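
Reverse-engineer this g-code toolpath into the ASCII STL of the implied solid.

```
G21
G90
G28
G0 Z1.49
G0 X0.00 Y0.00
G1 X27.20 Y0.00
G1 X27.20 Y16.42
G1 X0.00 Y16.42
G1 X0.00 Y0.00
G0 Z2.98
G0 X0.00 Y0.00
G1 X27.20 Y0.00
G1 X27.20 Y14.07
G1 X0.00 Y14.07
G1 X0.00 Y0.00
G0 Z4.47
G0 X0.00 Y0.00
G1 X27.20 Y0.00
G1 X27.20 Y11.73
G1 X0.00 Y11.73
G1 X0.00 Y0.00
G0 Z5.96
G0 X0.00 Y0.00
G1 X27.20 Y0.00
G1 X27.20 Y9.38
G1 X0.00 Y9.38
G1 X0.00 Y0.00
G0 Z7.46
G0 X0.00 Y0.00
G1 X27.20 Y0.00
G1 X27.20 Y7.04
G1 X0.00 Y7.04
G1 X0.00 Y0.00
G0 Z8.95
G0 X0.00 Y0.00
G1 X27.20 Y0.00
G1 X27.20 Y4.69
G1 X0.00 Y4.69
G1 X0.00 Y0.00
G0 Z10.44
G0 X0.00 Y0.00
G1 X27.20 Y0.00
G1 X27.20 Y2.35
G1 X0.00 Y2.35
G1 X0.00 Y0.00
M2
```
solid part
  facet normal 0.0000 0.0000 -1.0000
    outer loop
      vertex 27.20 18.76 0.00
      vertex 27.20 0.00 0.00
      vertex 0.00 0.00 0.00
    endloop
  endfacet
  facet normal 0.0000 0.0000 -1.0000
    outer loop
      vertex 0.00 18.76 0.00
      vertex 27.20 18.76 0.00
      vertex 0.00 0.00 0.00
    endloop
  endfacet
  facet normal 0.0000 -1.0000 0.0000
    outer loop
      vertex 0.00 0.00 0.00
      vertex 27.20 0.00 0.00
      vertex 27.20 0.00 11.93
    endloop
  endfacet
  facet normal 0.0000 -1.0000 0.0000
    outer loop
      vertex 0.00 0.00 0.00
      vertex 27.20 0.00 11.93
      vertex 0.00 0.00 11.93
    endloop
  endfacet
  facet normal 0.0000 0.5366 0.8438
    outer loop
      vertex 0.00 0.00 11.93
      vertex 27.20 0.00 11.93
      vertex 27.20 18.76 0.00
    endloop
  endfacet
  facet normal 0.0000 0.5366 0.8438
    outer loop
      vertex 0.00 0.00 11.93
      vertex 27.20 18.76 0.00
      vertex 0.00 18.76 0.00
    endloop
  endfacet
  facet normal -1.0000 0.0000 0.0000
    outer loop
      vertex 0.00 0.00 11.93
      vertex 0.00 18.76 0.00
      vertex 0.00 0.00 0.00
    endloop
  endfacet
  facet normal 1.0000 0.0000 0.0000
    outer loop
      vertex 27.20 0.00 0.00
      vertex 27.20 18.76 0.00
      vertex 27.20 0.00 11.93
    endloop
  endfacet
endsolid part

The G0 Z moves step by Δz≈1.49 mm. The G1 loops shrink linearly with z, so the solid tapers from its base footprint up to z≈11.9. Closing with a flat bottom cap and the tapered top and triangulating gives 8 facets — a wedge (ramp): 27.2 × 18.8 mm base, rising to 11.9 mm along the y=0 edge and sloping linearly to z=0 at y=18.8.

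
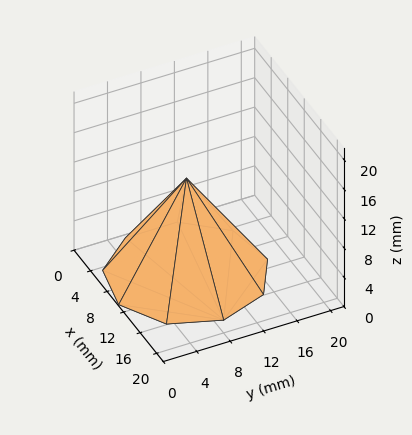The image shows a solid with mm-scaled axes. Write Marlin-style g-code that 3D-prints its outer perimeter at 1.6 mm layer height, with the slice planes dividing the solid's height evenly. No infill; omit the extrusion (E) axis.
Reading the render: the shape is a regular 9-sided pyramid, base circumscribed radius ≈ 9 mm, apex at z ≈ 13 mm (dimensions read to the nearest mm from the axis ticks). For the g-code, the solid's height is divided into equal slices at the stated Δz and each level perimeter traced with G1 moves after a G0 lift.

; perimeter-only toolpath
G21 ; units = mm
G90 ; absolute positioning
G28 ; home
; layer 1
G0 Z1.6
G0 X16.9 Y9.0
G1 X15.0 Y14.1
G1 X10.4 Y16.8
G1 X5.1 Y15.8
G1 X1.6 Y11.7
G1 X1.6 Y6.3
G1 X5.1 Y2.2
G1 X10.4 Y1.2
G1 X15.0 Y3.9
G1 X16.9 Y9.0
; layer 2
G0 Z3.2
G0 X15.8 Y9.0
G1 X14.2 Y13.4
G1 X10.2 Y15.7
G1 X5.6 Y14.9
G1 X2.6 Y11.3
G1 X2.6 Y6.7
G1 X5.6 Y3.1
G1 X10.2 Y2.3
G1 X14.2 Y4.7
G1 X15.8 Y9.0
; layer 3
G0 Z4.9
G0 X14.6 Y9.0
G1 X13.3 Y12.6
G1 X10.0 Y14.6
G1 X6.2 Y13.9
G1 X3.7 Y10.9
G1 X3.7 Y7.1
G1 X6.2 Y4.1
G1 X10.0 Y3.4
G1 X13.3 Y5.4
G1 X14.6 Y9.0
; layer 4
G0 Z6.5
G0 X13.5 Y9.0
G1 X12.4 Y11.9
G1 X9.8 Y13.4
G1 X6.8 Y12.9
G1 X4.8 Y10.6
G1 X4.8 Y7.5
G1 X6.8 Y5.1
G1 X9.8 Y4.5
G1 X12.4 Y6.1
G1 X13.5 Y9.0
; layer 5
G0 Z8.1
G0 X12.4 Y9.0
G1 X11.6 Y11.2
G1 X9.6 Y12.3
G1 X7.3 Y11.9
G1 X5.8 Y10.2
G1 X5.8 Y7.8
G1 X7.3 Y6.1
G1 X9.6 Y5.7
G1 X11.6 Y6.8
G1 X12.4 Y9.0
; layer 6
G0 Z9.8
G0 X11.2 Y9.0
G1 X10.7 Y10.4
G1 X9.4 Y11.2
G1 X7.9 Y10.9
G1 X6.9 Y9.8
G1 X6.9 Y8.2
G1 X7.9 Y7.0
G1 X9.4 Y6.8
G1 X10.7 Y7.5
G1 X11.2 Y9.0
; layer 7
G0 Z11.4
G0 X10.1 Y9.0
G1 X9.9 Y9.7
G1 X9.2 Y10.1
G1 X8.4 Y10.0
G1 X7.9 Y9.4
G1 X7.9 Y8.6
G1 X8.4 Y8.0
G1 X9.2 Y7.9
G1 X9.9 Y8.3
G1 X10.1 Y9.0
M2 ; end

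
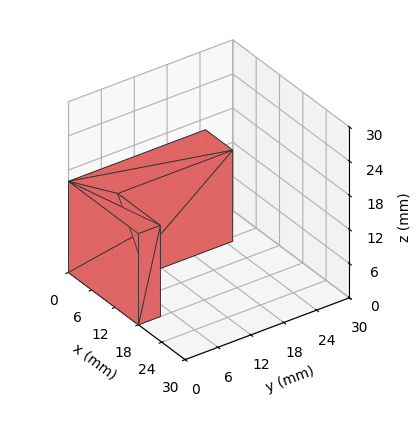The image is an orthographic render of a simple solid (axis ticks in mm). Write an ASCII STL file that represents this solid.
Reading the render: the shape is an L-shaped prism: outer 18 × 25 mm, arm thicknesses ≈ 4 mm (horizontal) and 7 mm (vertical), extruded 16 mm in z (dimensions read to the nearest mm from the axis ticks). For the STL, each face is triangulated and given an outward normal.

solid part
  facet normal 0.0000 0.0000 -1.0000
    outer loop
      vertex 18.0 4.0 0.0
      vertex 18.0 0.0 0.0
      vertex 0.0 0.0 0.0
    endloop
  endfacet
  facet normal 0.0000 0.0000 -1.0000
    outer loop
      vertex 7.0 4.0 0.0
      vertex 18.0 4.0 0.0
      vertex 0.0 0.0 0.0
    endloop
  endfacet
  facet normal 0.0000 0.0000 -1.0000
    outer loop
      vertex 7.0 25.0 0.0
      vertex 7.0 4.0 0.0
      vertex 0.0 0.0 0.0
    endloop
  endfacet
  facet normal 0.0000 0.0000 -1.0000
    outer loop
      vertex 0.0 25.0 0.0
      vertex 7.0 25.0 0.0
      vertex 0.0 0.0 0.0
    endloop
  endfacet
  facet normal 0.0000 0.0000 1.0000
    outer loop
      vertex 0.0 0.0 16.0
      vertex 18.0 0.0 16.0
      vertex 18.0 4.0 16.0
    endloop
  endfacet
  facet normal 0.0000 0.0000 1.0000
    outer loop
      vertex 0.0 0.0 16.0
      vertex 18.0 4.0 16.0
      vertex 7.0 4.0 16.0
    endloop
  endfacet
  facet normal 0.0000 0.0000 1.0000
    outer loop
      vertex 0.0 0.0 16.0
      vertex 7.0 4.0 16.0
      vertex 7.0 25.0 16.0
    endloop
  endfacet
  facet normal 0.0000 0.0000 1.0000
    outer loop
      vertex 0.0 0.0 16.0
      vertex 7.0 25.0 16.0
      vertex 0.0 25.0 16.0
    endloop
  endfacet
  facet normal 0.0000 -1.0000 0.0000
    outer loop
      vertex 0.0 0.0 0.0
      vertex 18.0 0.0 0.0
      vertex 18.0 0.0 16.0
    endloop
  endfacet
  facet normal 0.0000 -1.0000 0.0000
    outer loop
      vertex 0.0 0.0 0.0
      vertex 18.0 0.0 16.0
      vertex 0.0 0.0 16.0
    endloop
  endfacet
  facet normal 1.0000 0.0000 0.0000
    outer loop
      vertex 18.0 0.0 0.0
      vertex 18.0 4.0 0.0
      vertex 18.0 4.0 16.0
    endloop
  endfacet
  facet normal 1.0000 0.0000 0.0000
    outer loop
      vertex 18.0 0.0 0.0
      vertex 18.0 4.0 16.0
      vertex 18.0 0.0 16.0
    endloop
  endfacet
  facet normal 0.0000 1.0000 0.0000
    outer loop
      vertex 18.0 4.0 0.0
      vertex 7.0 4.0 0.0
      vertex 7.0 4.0 16.0
    endloop
  endfacet
  facet normal 0.0000 1.0000 0.0000
    outer loop
      vertex 18.0 4.0 0.0
      vertex 7.0 4.0 16.0
      vertex 18.0 4.0 16.0
    endloop
  endfacet
  facet normal 1.0000 0.0000 0.0000
    outer loop
      vertex 7.0 4.0 0.0
      vertex 7.0 25.0 0.0
      vertex 7.0 25.0 16.0
    endloop
  endfacet
  facet normal 1.0000 0.0000 0.0000
    outer loop
      vertex 7.0 4.0 0.0
      vertex 7.0 25.0 16.0
      vertex 7.0 4.0 16.0
    endloop
  endfacet
  facet normal 0.0000 1.0000 0.0000
    outer loop
      vertex 7.0 25.0 0.0
      vertex 0.0 25.0 0.0
      vertex 0.0 25.0 16.0
    endloop
  endfacet
  facet normal 0.0000 1.0000 0.0000
    outer loop
      vertex 7.0 25.0 0.0
      vertex 0.0 25.0 16.0
      vertex 7.0 25.0 16.0
    endloop
  endfacet
  facet normal -1.0000 0.0000 0.0000
    outer loop
      vertex 0.0 25.0 0.0
      vertex 0.0 0.0 0.0
      vertex 0.0 0.0 16.0
    endloop
  endfacet
  facet normal -1.0000 0.0000 0.0000
    outer loop
      vertex 0.0 25.0 0.0
      vertex 0.0 0.0 16.0
      vertex 0.0 25.0 16.0
    endloop
  endfacet
endsolid part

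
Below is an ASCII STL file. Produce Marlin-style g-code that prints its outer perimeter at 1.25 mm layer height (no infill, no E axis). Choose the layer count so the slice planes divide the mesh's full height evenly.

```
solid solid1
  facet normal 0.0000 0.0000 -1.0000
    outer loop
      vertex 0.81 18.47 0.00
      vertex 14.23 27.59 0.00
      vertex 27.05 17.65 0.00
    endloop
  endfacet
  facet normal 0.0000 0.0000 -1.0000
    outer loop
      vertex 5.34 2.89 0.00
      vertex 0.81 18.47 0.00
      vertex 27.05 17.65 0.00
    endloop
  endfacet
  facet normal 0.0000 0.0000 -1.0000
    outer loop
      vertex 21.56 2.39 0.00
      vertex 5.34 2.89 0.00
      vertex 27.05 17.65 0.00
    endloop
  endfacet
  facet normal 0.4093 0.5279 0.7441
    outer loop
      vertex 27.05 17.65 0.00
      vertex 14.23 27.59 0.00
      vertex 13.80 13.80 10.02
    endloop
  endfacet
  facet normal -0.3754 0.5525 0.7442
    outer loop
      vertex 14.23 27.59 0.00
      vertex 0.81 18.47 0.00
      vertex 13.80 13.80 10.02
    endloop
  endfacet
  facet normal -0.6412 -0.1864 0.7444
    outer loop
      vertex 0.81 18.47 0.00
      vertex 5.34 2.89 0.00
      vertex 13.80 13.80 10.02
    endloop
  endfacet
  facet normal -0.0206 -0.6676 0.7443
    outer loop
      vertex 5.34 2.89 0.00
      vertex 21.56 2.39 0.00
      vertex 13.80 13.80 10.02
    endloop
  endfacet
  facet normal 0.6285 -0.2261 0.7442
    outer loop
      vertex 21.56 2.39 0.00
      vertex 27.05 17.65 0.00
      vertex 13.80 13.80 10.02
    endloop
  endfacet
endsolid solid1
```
; perimeter-only toolpath
G21 ; units = mm
G90 ; absolute positioning
G28 ; home
; layer 1
G0 Z1.25
G0 X25.39 Y17.17
G1 X14.18 Y25.87
G1 X2.43 Y17.89
G1 X6.40 Y4.25
G1 X20.59 Y3.82
G1 X25.39 Y17.17
; layer 2
G0 Z2.50
G0 X23.74 Y16.69
G1 X14.12 Y24.14
G1 X4.06 Y17.30
G1 X7.46 Y5.62
G1 X19.62 Y5.24
G1 X23.74 Y16.69
; layer 3
G0 Z3.76
G0 X22.08 Y16.21
G1 X14.07 Y22.42
G1 X5.68 Y16.72
G1 X8.51 Y6.98
G1 X18.65 Y6.67
G1 X22.08 Y16.21
; layer 4
G0 Z5.01
G0 X20.43 Y15.72
G1 X14.02 Y20.70
G1 X7.31 Y16.13
G1 X9.57 Y8.35
G1 X17.68 Y8.10
G1 X20.43 Y15.72
; layer 5
G0 Z6.26
G0 X18.77 Y15.24
G1 X13.96 Y18.97
G1 X8.93 Y15.55
G1 X10.63 Y9.71
G1 X16.71 Y9.52
G1 X18.77 Y15.24
; layer 6
G0 Z7.51
G0 X17.11 Y14.76
G1 X13.91 Y17.25
G1 X10.55 Y14.97
G1 X11.69 Y11.07
G1 X15.74 Y10.95
G1 X17.11 Y14.76
; layer 7
G0 Z8.77
G0 X15.46 Y14.28
G1 X13.85 Y15.52
G1 X12.18 Y14.38
G1 X12.74 Y12.44
G1 X14.77 Y12.37
G1 X15.46 Y14.28
M2 ; end

The solid is a regular 5-sided pyramid, base circumscribed radius ≈ 13.8 mm, apex at z ≈ 10 mm. Slicing at Δz = 1.25 mm — 8 equal slices spanning the solid's height, so layer i sits at z = i·h/8 — gives 7 non-empty perimeters. Each is a 5-segment closed polygon; G0 lifts to the layer z and rapids to the start vertex, then G1 traces the edges. The cross-section shrinks linearly with z (the slice at the apex is degenerate and omitted).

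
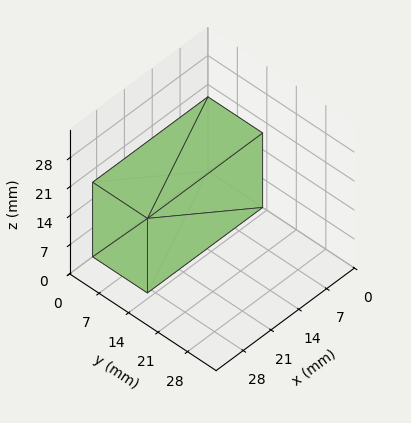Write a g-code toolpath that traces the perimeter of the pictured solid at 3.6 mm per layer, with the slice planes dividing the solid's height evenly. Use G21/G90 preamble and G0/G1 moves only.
Reading the render: the shape is a rectangular box, roughly 29 × 13 mm footprint and 18 mm tall (dimensions read to the nearest mm from the axis ticks). For the g-code, the solid's height is divided into equal slices at the stated Δz and each level perimeter traced with G1 moves after a G0 lift.

; perimeter-only toolpath
G21 ; units = mm
G90 ; absolute positioning
G28 ; home
; layer 1
G0 Z3.6
G0 X0.0 Y0.0
G1 X29.0 Y0.0
G1 X29.0 Y13.0
G1 X0.0 Y13.0
G1 X0.0 Y0.0
; layer 2
G0 Z7.2
G0 X0.0 Y0.0
G1 X29.0 Y0.0
G1 X29.0 Y13.0
G1 X0.0 Y13.0
G1 X0.0 Y0.0
; layer 3
G0 Z10.8
G0 X0.0 Y0.0
G1 X29.0 Y0.0
G1 X29.0 Y13.0
G1 X0.0 Y13.0
G1 X0.0 Y0.0
; layer 4
G0 Z14.4
G0 X0.0 Y0.0
G1 X29.0 Y0.0
G1 X29.0 Y13.0
G1 X0.0 Y13.0
G1 X0.0 Y0.0
; layer 5
G0 Z18.0
G0 X0.0 Y0.0
G1 X29.0 Y0.0
G1 X29.0 Y13.0
G1 X0.0 Y13.0
G1 X0.0 Y0.0
M2 ; end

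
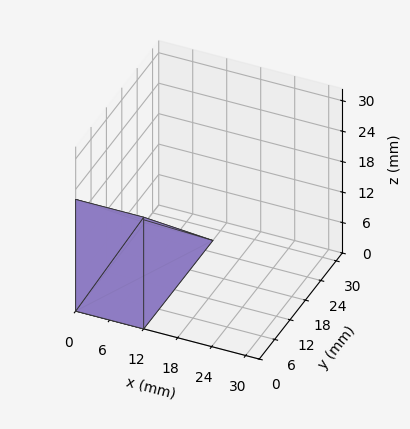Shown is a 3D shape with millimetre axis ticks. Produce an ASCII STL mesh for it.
Reading the render: the shape is a wedge (ramp): 12 × 27 mm base, rising to 22 mm along the y=0 edge and sloping linearly to z=0 at y=27 (dimensions read to the nearest mm from the axis ticks). For the STL, each face is triangulated and given an outward normal.

solid part
  facet normal 0.0000 0.0000 -1.0000
    outer loop
      vertex 12.000 27.000 0.000
      vertex 12.000 0.000 0.000
      vertex 0.000 0.000 0.000
    endloop
  endfacet
  facet normal 0.0000 0.0000 -1.0000
    outer loop
      vertex 0.000 27.000 0.000
      vertex 12.000 27.000 0.000
      vertex 0.000 0.000 0.000
    endloop
  endfacet
  facet normal 0.0000 -1.0000 0.0000
    outer loop
      vertex 0.000 0.000 0.000
      vertex 12.000 0.000 0.000
      vertex 12.000 0.000 22.000
    endloop
  endfacet
  facet normal 0.0000 -1.0000 0.0000
    outer loop
      vertex 0.000 0.000 0.000
      vertex 12.000 0.000 22.000
      vertex 0.000 0.000 22.000
    endloop
  endfacet
  facet normal 0.0000 0.6317 0.7752
    outer loop
      vertex 0.000 0.000 22.000
      vertex 12.000 0.000 22.000
      vertex 12.000 27.000 0.000
    endloop
  endfacet
  facet normal 0.0000 0.6317 0.7752
    outer loop
      vertex 0.000 0.000 22.000
      vertex 12.000 27.000 0.000
      vertex 0.000 27.000 0.000
    endloop
  endfacet
  facet normal -1.0000 0.0000 0.0000
    outer loop
      vertex 0.000 0.000 22.000
      vertex 0.000 27.000 0.000
      vertex 0.000 0.000 0.000
    endloop
  endfacet
  facet normal 1.0000 0.0000 0.0000
    outer loop
      vertex 12.000 0.000 0.000
      vertex 12.000 27.000 0.000
      vertex 12.000 0.000 22.000
    endloop
  endfacet
endsolid part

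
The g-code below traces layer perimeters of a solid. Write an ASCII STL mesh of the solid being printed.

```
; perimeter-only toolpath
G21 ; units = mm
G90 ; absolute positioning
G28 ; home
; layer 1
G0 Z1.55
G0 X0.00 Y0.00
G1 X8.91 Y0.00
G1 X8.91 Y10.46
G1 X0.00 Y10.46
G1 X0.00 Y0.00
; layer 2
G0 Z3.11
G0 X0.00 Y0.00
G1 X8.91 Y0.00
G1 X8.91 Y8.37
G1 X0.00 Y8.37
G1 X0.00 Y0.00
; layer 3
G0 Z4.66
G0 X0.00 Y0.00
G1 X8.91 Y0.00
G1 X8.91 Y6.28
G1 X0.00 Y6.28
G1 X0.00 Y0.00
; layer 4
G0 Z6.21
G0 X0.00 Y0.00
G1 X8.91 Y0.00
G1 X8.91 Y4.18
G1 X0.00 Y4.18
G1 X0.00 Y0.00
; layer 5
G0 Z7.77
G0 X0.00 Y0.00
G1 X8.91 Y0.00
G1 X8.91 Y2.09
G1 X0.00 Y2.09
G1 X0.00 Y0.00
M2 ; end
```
solid part
  facet normal 0.0000 0.0000 -1.0000
    outer loop
      vertex 8.91 12.55 0.00
      vertex 8.91 0.00 0.00
      vertex 0.00 0.00 0.00
    endloop
  endfacet
  facet normal 0.0000 0.0000 -1.0000
    outer loop
      vertex 0.00 12.55 0.00
      vertex 8.91 12.55 0.00
      vertex 0.00 0.00 0.00
    endloop
  endfacet
  facet normal 0.0000 -1.0000 0.0000
    outer loop
      vertex 0.00 0.00 0.00
      vertex 8.91 0.00 0.00
      vertex 8.91 0.00 9.32
    endloop
  endfacet
  facet normal 0.0000 -1.0000 0.0000
    outer loop
      vertex 0.00 0.00 0.00
      vertex 8.91 0.00 9.32
      vertex 0.00 0.00 9.32
    endloop
  endfacet
  facet normal 0.0000 0.5962 0.8028
    outer loop
      vertex 0.00 0.00 9.32
      vertex 8.91 0.00 9.32
      vertex 8.91 12.55 0.00
    endloop
  endfacet
  facet normal 0.0000 0.5962 0.8028
    outer loop
      vertex 0.00 0.00 9.32
      vertex 8.91 12.55 0.00
      vertex 0.00 12.55 0.00
    endloop
  endfacet
  facet normal -1.0000 0.0000 0.0000
    outer loop
      vertex 0.00 0.00 9.32
      vertex 0.00 12.55 0.00
      vertex 0.00 0.00 0.00
    endloop
  endfacet
  facet normal 1.0000 0.0000 0.0000
    outer loop
      vertex 8.91 0.00 0.00
      vertex 8.91 12.55 0.00
      vertex 8.91 0.00 9.32
    endloop
  endfacet
endsolid part

The G0 Z moves step by Δz≈1.55 mm. The G1 loops shrink linearly with z, so the solid tapers from its base footprint up to z≈9.32. Closing with a flat bottom cap and the tapered top and triangulating gives 8 facets — a wedge (ramp): 8.91 × 12.6 mm base, rising to 9.32 mm along the y=0 edge and sloping linearly to z=0 at y=12.6.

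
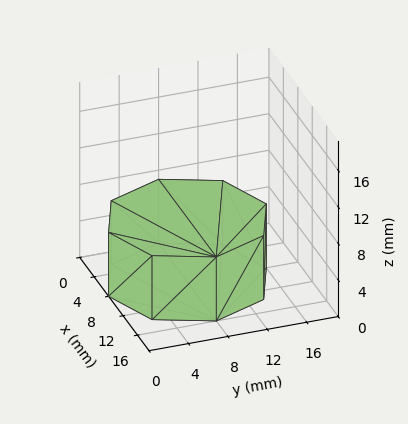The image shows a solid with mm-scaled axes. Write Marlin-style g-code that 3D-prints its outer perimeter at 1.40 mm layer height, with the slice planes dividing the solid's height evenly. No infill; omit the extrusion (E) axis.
Reading the render: the shape is a regular 8-sided prism (a cylinder approximated with 8 flat sides), circumscribed radius ≈ 8 mm, height ≈ 7 mm (dimensions read to the nearest mm from the axis ticks). For the g-code, the solid's height is divided into equal slices at the stated Δz and each level perimeter traced with G1 moves after a G0 lift.

; perimeter-only toolpath
G21 ; units = mm
G90 ; absolute positioning
G28 ; home
; layer 1
G0 Z1.40
G0 X16.00 Y8.00
G1 X13.66 Y13.66
G1 X8.00 Y16.00
G1 X2.34 Y13.66
G1 X0.00 Y8.00
G1 X2.34 Y2.34
G1 X8.00 Y0.00
G1 X13.66 Y2.34
G1 X16.00 Y8.00
; layer 2
G0 Z2.80
G0 X16.00 Y8.00
G1 X13.66 Y13.66
G1 X8.00 Y16.00
G1 X2.34 Y13.66
G1 X0.00 Y8.00
G1 X2.34 Y2.34
G1 X8.00 Y0.00
G1 X13.66 Y2.34
G1 X16.00 Y8.00
; layer 3
G0 Z4.20
G0 X16.00 Y8.00
G1 X13.66 Y13.66
G1 X8.00 Y16.00
G1 X2.34 Y13.66
G1 X0.00 Y8.00
G1 X2.34 Y2.34
G1 X8.00 Y0.00
G1 X13.66 Y2.34
G1 X16.00 Y8.00
; layer 4
G0 Z5.60
G0 X16.00 Y8.00
G1 X13.66 Y13.66
G1 X8.00 Y16.00
G1 X2.34 Y13.66
G1 X0.00 Y8.00
G1 X2.34 Y2.34
G1 X8.00 Y0.00
G1 X13.66 Y2.34
G1 X16.00 Y8.00
; layer 5
G0 Z7.00
G0 X16.00 Y8.00
G1 X13.66 Y13.66
G1 X8.00 Y16.00
G1 X2.34 Y13.66
G1 X0.00 Y8.00
G1 X2.34 Y2.34
G1 X8.00 Y0.00
G1 X13.66 Y2.34
G1 X16.00 Y8.00
M2 ; end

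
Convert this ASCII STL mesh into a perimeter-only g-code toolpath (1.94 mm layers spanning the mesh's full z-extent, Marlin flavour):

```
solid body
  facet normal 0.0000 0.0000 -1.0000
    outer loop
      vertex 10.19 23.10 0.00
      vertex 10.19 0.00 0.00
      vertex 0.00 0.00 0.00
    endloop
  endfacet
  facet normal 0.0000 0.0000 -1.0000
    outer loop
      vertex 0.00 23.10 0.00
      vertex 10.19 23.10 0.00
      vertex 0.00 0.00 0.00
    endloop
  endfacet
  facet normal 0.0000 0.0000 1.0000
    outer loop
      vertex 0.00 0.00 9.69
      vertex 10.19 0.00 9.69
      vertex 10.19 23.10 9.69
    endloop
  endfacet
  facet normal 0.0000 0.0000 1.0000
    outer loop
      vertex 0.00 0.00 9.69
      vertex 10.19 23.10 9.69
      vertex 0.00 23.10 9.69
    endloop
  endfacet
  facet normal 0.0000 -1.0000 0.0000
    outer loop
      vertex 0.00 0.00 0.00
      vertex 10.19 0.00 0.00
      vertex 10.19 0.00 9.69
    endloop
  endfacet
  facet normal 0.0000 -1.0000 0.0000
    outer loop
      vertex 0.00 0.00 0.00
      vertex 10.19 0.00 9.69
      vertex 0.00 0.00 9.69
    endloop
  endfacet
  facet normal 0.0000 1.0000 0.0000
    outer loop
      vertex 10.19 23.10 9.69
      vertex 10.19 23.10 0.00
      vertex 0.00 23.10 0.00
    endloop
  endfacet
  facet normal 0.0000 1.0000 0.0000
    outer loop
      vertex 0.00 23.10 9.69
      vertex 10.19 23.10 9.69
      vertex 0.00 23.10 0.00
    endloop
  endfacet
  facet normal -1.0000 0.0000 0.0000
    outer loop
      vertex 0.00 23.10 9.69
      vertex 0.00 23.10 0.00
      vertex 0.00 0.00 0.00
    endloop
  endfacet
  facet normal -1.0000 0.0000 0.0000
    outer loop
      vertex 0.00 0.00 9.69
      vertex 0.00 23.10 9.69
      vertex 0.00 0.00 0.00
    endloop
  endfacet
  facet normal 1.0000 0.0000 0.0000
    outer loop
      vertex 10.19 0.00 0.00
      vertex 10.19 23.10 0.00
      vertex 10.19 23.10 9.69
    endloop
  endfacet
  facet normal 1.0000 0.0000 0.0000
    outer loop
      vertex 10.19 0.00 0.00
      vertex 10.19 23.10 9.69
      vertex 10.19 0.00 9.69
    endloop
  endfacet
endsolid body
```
; perimeter-only toolpath
G21 ; units = mm
G90 ; absolute positioning
G28 ; home
; layer 1
G0 Z1.94
G0 X0.00 Y0.00
G1 X10.19 Y0.00
G1 X10.19 Y23.10
G1 X0.00 Y23.10
G1 X0.00 Y0.00
; layer 2
G0 Z3.88
G0 X0.00 Y0.00
G1 X10.19 Y0.00
G1 X10.19 Y23.10
G1 X0.00 Y23.10
G1 X0.00 Y0.00
; layer 3
G0 Z5.81
G0 X0.00 Y0.00
G1 X10.19 Y0.00
G1 X10.19 Y23.10
G1 X0.00 Y23.10
G1 X0.00 Y0.00
; layer 4
G0 Z7.75
G0 X0.00 Y0.00
G1 X10.19 Y0.00
G1 X10.19 Y23.10
G1 X0.00 Y23.10
G1 X0.00 Y0.00
; layer 5
G0 Z9.69
G0 X0.00 Y0.00
G1 X10.19 Y0.00
G1 X10.19 Y23.10
G1 X0.00 Y23.10
G1 X0.00 Y0.00
M2 ; end

The solid is a rectangular box, roughly 10.2 × 23.1 mm footprint and 9.69 mm tall. Slicing at Δz = 1.94 mm — 5 equal slices spanning the solid's height, so layer i sits at z = i·h/5 — gives 5 non-empty perimeters. Each is a 4-segment closed polygon; G0 lifts to the layer z and rapids to the start vertex, then G1 traces the edges.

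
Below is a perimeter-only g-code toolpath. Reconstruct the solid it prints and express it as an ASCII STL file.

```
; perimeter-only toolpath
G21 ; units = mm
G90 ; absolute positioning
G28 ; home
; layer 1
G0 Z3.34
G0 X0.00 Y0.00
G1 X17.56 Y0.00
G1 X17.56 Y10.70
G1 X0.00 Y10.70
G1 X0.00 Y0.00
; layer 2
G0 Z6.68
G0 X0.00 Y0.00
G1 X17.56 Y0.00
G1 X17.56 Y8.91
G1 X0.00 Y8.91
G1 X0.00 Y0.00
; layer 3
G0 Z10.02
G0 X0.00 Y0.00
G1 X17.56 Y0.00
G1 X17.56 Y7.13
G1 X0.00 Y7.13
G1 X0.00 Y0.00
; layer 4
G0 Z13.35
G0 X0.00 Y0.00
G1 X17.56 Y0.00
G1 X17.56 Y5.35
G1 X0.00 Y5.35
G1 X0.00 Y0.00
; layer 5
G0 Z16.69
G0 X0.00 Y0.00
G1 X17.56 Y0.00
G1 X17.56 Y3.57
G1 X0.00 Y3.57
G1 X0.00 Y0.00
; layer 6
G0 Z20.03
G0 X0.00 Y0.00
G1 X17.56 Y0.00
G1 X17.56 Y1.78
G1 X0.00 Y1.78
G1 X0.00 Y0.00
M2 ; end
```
solid part
  facet normal 0.0000 0.0000 -1.0000
    outer loop
      vertex 17.56 12.48 0.00
      vertex 17.56 0.00 0.00
      vertex 0.00 0.00 0.00
    endloop
  endfacet
  facet normal 0.0000 0.0000 -1.0000
    outer loop
      vertex 0.00 12.48 0.00
      vertex 17.56 12.48 0.00
      vertex 0.00 0.00 0.00
    endloop
  endfacet
  facet normal 0.0000 -1.0000 0.0000
    outer loop
      vertex 0.00 0.00 0.00
      vertex 17.56 0.00 0.00
      vertex 17.56 0.00 23.37
    endloop
  endfacet
  facet normal 0.0000 -1.0000 0.0000
    outer loop
      vertex 0.00 0.00 0.00
      vertex 17.56 0.00 23.37
      vertex 0.00 0.00 23.37
    endloop
  endfacet
  facet normal 0.0000 0.8821 0.4711
    outer loop
      vertex 0.00 0.00 23.37
      vertex 17.56 0.00 23.37
      vertex 17.56 12.48 0.00
    endloop
  endfacet
  facet normal 0.0000 0.8821 0.4711
    outer loop
      vertex 0.00 0.00 23.37
      vertex 17.56 12.48 0.00
      vertex 0.00 12.48 0.00
    endloop
  endfacet
  facet normal -1.0000 0.0000 0.0000
    outer loop
      vertex 0.00 0.00 23.37
      vertex 0.00 12.48 0.00
      vertex 0.00 0.00 0.00
    endloop
  endfacet
  facet normal 1.0000 0.0000 0.0000
    outer loop
      vertex 17.56 0.00 0.00
      vertex 17.56 12.48 0.00
      vertex 17.56 0.00 23.37
    endloop
  endfacet
endsolid part

The G0 Z moves step by Δz≈3.34 mm. The G1 loops shrink linearly with z, so the solid tapers from its base footprint up to z≈23.4. Closing with a flat bottom cap and the tapered top and triangulating gives 8 facets — a wedge (ramp): 17.6 × 12.5 mm base, rising to 23.4 mm along the y=0 edge and sloping linearly to z=0 at y=12.5.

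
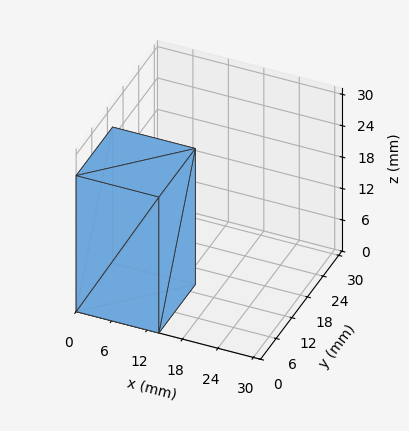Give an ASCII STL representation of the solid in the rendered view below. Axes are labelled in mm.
Reading the render: the shape is a rectangular box, roughly 14 × 14 mm footprint and 26 mm tall (dimensions read to the nearest mm from the axis ticks). For the STL, each face is triangulated and given an outward normal.

solid part
  facet normal 0.0000 0.0000 -1.0000
    outer loop
      vertex 14.0 14.0 0.0
      vertex 14.0 0.0 0.0
      vertex 0.0 0.0 0.0
    endloop
  endfacet
  facet normal 0.0000 0.0000 -1.0000
    outer loop
      vertex 0.0 14.0 0.0
      vertex 14.0 14.0 0.0
      vertex 0.0 0.0 0.0
    endloop
  endfacet
  facet normal 0.0000 0.0000 1.0000
    outer loop
      vertex 0.0 0.0 26.0
      vertex 14.0 0.0 26.0
      vertex 14.0 14.0 26.0
    endloop
  endfacet
  facet normal 0.0000 0.0000 1.0000
    outer loop
      vertex 0.0 0.0 26.0
      vertex 14.0 14.0 26.0
      vertex 0.0 14.0 26.0
    endloop
  endfacet
  facet normal 0.0000 -1.0000 0.0000
    outer loop
      vertex 0.0 0.0 0.0
      vertex 14.0 0.0 0.0
      vertex 14.0 0.0 26.0
    endloop
  endfacet
  facet normal 0.0000 -1.0000 0.0000
    outer loop
      vertex 0.0 0.0 0.0
      vertex 14.0 0.0 26.0
      vertex 0.0 0.0 26.0
    endloop
  endfacet
  facet normal 0.0000 1.0000 0.0000
    outer loop
      vertex 14.0 14.0 26.0
      vertex 14.0 14.0 0.0
      vertex 0.0 14.0 0.0
    endloop
  endfacet
  facet normal 0.0000 1.0000 0.0000
    outer loop
      vertex 0.0 14.0 26.0
      vertex 14.0 14.0 26.0
      vertex 0.0 14.0 0.0
    endloop
  endfacet
  facet normal -1.0000 0.0000 0.0000
    outer loop
      vertex 0.0 14.0 26.0
      vertex 0.0 14.0 0.0
      vertex 0.0 0.0 0.0
    endloop
  endfacet
  facet normal -1.0000 0.0000 0.0000
    outer loop
      vertex 0.0 0.0 26.0
      vertex 0.0 14.0 26.0
      vertex 0.0 0.0 0.0
    endloop
  endfacet
  facet normal 1.0000 0.0000 0.0000
    outer loop
      vertex 14.0 0.0 0.0
      vertex 14.0 14.0 0.0
      vertex 14.0 14.0 26.0
    endloop
  endfacet
  facet normal 1.0000 0.0000 0.0000
    outer loop
      vertex 14.0 0.0 0.0
      vertex 14.0 14.0 26.0
      vertex 14.0 0.0 26.0
    endloop
  endfacet
endsolid part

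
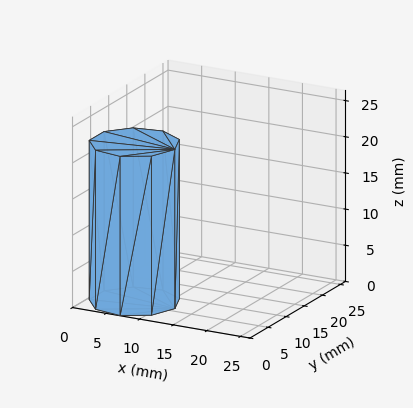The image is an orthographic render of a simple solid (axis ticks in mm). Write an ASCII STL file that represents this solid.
Reading the render: the shape is a regular 9-sided prism (a cylinder approximated with 9 flat sides), circumscribed radius ≈ 6 mm, height ≈ 22 mm (dimensions read to the nearest mm from the axis ticks). For the STL, each face is triangulated and given an outward normal.

solid part
  facet normal 0.0000 0.0000 -1.0000
    outer loop
      vertex 7.042 11.909 0.000
      vertex 10.596 9.857 0.000
      vertex 12.000 6.000 0.000
    endloop
  endfacet
  facet normal 0.0000 0.0000 -1.0000
    outer loop
      vertex 3.000 11.196 0.000
      vertex 7.042 11.909 0.000
      vertex 12.000 6.000 0.000
    endloop
  endfacet
  facet normal 0.0000 0.0000 -1.0000
    outer loop
      vertex 0.362 8.052 0.000
      vertex 3.000 11.196 0.000
      vertex 12.000 6.000 0.000
    endloop
  endfacet
  facet normal 0.0000 0.0000 -1.0000
    outer loop
      vertex 0.362 3.948 0.000
      vertex 0.362 8.052 0.000
      vertex 12.000 6.000 0.000
    endloop
  endfacet
  facet normal 0.0000 0.0000 -1.0000
    outer loop
      vertex 3.000 0.804 0.000
      vertex 0.362 3.948 0.000
      vertex 12.000 6.000 0.000
    endloop
  endfacet
  facet normal 0.0000 0.0000 -1.0000
    outer loop
      vertex 7.042 0.091 0.000
      vertex 3.000 0.804 0.000
      vertex 12.000 6.000 0.000
    endloop
  endfacet
  facet normal 0.0000 0.0000 -1.0000
    outer loop
      vertex 10.596 2.143 0.000
      vertex 7.042 0.091 0.000
      vertex 12.000 6.000 0.000
    endloop
  endfacet
  facet normal 0.0000 0.0000 1.0000
    outer loop
      vertex 12.000 6.000 22.000
      vertex 10.596 9.857 22.000
      vertex 7.042 11.909 22.000
    endloop
  endfacet
  facet normal 0.0000 0.0000 1.0000
    outer loop
      vertex 12.000 6.000 22.000
      vertex 7.042 11.909 22.000
      vertex 3.000 11.196 22.000
    endloop
  endfacet
  facet normal 0.0000 0.0000 1.0000
    outer loop
      vertex 12.000 6.000 22.000
      vertex 3.000 11.196 22.000
      vertex 0.362 8.052 22.000
    endloop
  endfacet
  facet normal 0.0000 0.0000 1.0000
    outer loop
      vertex 12.000 6.000 22.000
      vertex 0.362 8.052 22.000
      vertex 0.362 3.948 22.000
    endloop
  endfacet
  facet normal 0.0000 0.0000 1.0000
    outer loop
      vertex 12.000 6.000 22.000
      vertex 0.362 3.948 22.000
      vertex 3.000 0.804 22.000
    endloop
  endfacet
  facet normal 0.0000 0.0000 1.0000
    outer loop
      vertex 12.000 6.000 22.000
      vertex 3.000 0.804 22.000
      vertex 7.042 0.091 22.000
    endloop
  endfacet
  facet normal 0.0000 0.0000 1.0000
    outer loop
      vertex 12.000 6.000 22.000
      vertex 7.042 0.091 22.000
      vertex 10.596 2.143 22.000
    endloop
  endfacet
  facet normal 0.9397 0.3421 0.0000
    outer loop
      vertex 12.000 6.000 0.000
      vertex 10.596 9.857 0.000
      vertex 10.596 9.857 22.000
    endloop
  endfacet
  facet normal 0.9397 0.3421 0.0000
    outer loop
      vertex 12.000 6.000 0.000
      vertex 10.596 9.857 22.000
      vertex 12.000 6.000 22.000
    endloop
  endfacet
  facet normal 0.5000 0.8660 0.0000
    outer loop
      vertex 10.596 9.857 0.000
      vertex 7.042 11.909 0.000
      vertex 7.042 11.909 22.000
    endloop
  endfacet
  facet normal 0.5000 0.8660 0.0000
    outer loop
      vertex 10.596 9.857 0.000
      vertex 7.042 11.909 22.000
      vertex 10.596 9.857 22.000
    endloop
  endfacet
  facet normal -0.1737 0.9848 0.0000
    outer loop
      vertex 7.042 11.909 0.000
      vertex 3.000 11.196 0.000
      vertex 3.000 11.196 22.000
    endloop
  endfacet
  facet normal -0.1737 0.9848 0.0000
    outer loop
      vertex 7.042 11.909 0.000
      vertex 3.000 11.196 22.000
      vertex 7.042 11.909 22.000
    endloop
  endfacet
  facet normal -0.7661 0.6428 0.0000
    outer loop
      vertex 3.000 11.196 0.000
      vertex 0.362 8.052 0.000
      vertex 0.362 8.052 22.000
    endloop
  endfacet
  facet normal -0.7661 0.6428 0.0000
    outer loop
      vertex 3.000 11.196 0.000
      vertex 0.362 8.052 22.000
      vertex 3.000 11.196 22.000
    endloop
  endfacet
  facet normal -1.0000 0.0000 0.0000
    outer loop
      vertex 0.362 8.052 0.000
      vertex 0.362 3.948 0.000
      vertex 0.362 3.948 22.000
    endloop
  endfacet
  facet normal -1.0000 0.0000 0.0000
    outer loop
      vertex 0.362 8.052 0.000
      vertex 0.362 3.948 22.000
      vertex 0.362 8.052 22.000
    endloop
  endfacet
  facet normal -0.7661 -0.6428 0.0000
    outer loop
      vertex 0.362 3.948 0.000
      vertex 3.000 0.804 0.000
      vertex 3.000 0.804 22.000
    endloop
  endfacet
  facet normal -0.7661 -0.6428 0.0000
    outer loop
      vertex 0.362 3.948 0.000
      vertex 3.000 0.804 22.000
      vertex 0.362 3.948 22.000
    endloop
  endfacet
  facet normal -0.1737 -0.9848 0.0000
    outer loop
      vertex 3.000 0.804 0.000
      vertex 7.042 0.091 0.000
      vertex 7.042 0.091 22.000
    endloop
  endfacet
  facet normal -0.1737 -0.9848 0.0000
    outer loop
      vertex 3.000 0.804 0.000
      vertex 7.042 0.091 22.000
      vertex 3.000 0.804 22.000
    endloop
  endfacet
  facet normal 0.5000 -0.8660 0.0000
    outer loop
      vertex 7.042 0.091 0.000
      vertex 10.596 2.143 0.000
      vertex 10.596 2.143 22.000
    endloop
  endfacet
  facet normal 0.5000 -0.8660 0.0000
    outer loop
      vertex 7.042 0.091 0.000
      vertex 10.596 2.143 22.000
      vertex 7.042 0.091 22.000
    endloop
  endfacet
  facet normal 0.9397 -0.3421 0.0000
    outer loop
      vertex 10.596 2.143 0.000
      vertex 12.000 6.000 0.000
      vertex 12.000 6.000 22.000
    endloop
  endfacet
  facet normal 0.9397 -0.3421 0.0000
    outer loop
      vertex 10.596 2.143 0.000
      vertex 12.000 6.000 22.000
      vertex 10.596 2.143 22.000
    endloop
  endfacet
endsolid part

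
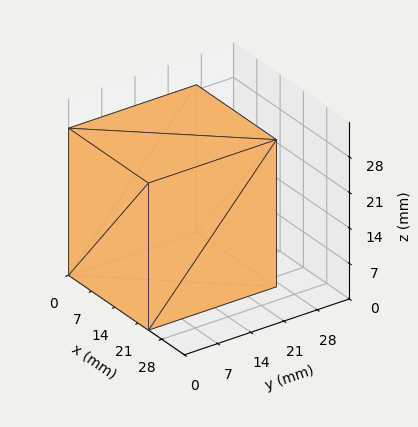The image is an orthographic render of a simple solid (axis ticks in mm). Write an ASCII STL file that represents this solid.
Reading the render: the shape is a rectangular box, roughly 24 × 27 mm footprint and 29 mm tall (dimensions read to the nearest mm from the axis ticks). For the STL, each face is triangulated and given an outward normal.

solid part
  facet normal 0.0000 0.0000 -1.0000
    outer loop
      vertex 24.0 27.0 0.0
      vertex 24.0 0.0 0.0
      vertex 0.0 0.0 0.0
    endloop
  endfacet
  facet normal 0.0000 0.0000 -1.0000
    outer loop
      vertex 0.0 27.0 0.0
      vertex 24.0 27.0 0.0
      vertex 0.0 0.0 0.0
    endloop
  endfacet
  facet normal 0.0000 0.0000 1.0000
    outer loop
      vertex 0.0 0.0 29.0
      vertex 24.0 0.0 29.0
      vertex 24.0 27.0 29.0
    endloop
  endfacet
  facet normal 0.0000 0.0000 1.0000
    outer loop
      vertex 0.0 0.0 29.0
      vertex 24.0 27.0 29.0
      vertex 0.0 27.0 29.0
    endloop
  endfacet
  facet normal 0.0000 -1.0000 0.0000
    outer loop
      vertex 0.0 0.0 0.0
      vertex 24.0 0.0 0.0
      vertex 24.0 0.0 29.0
    endloop
  endfacet
  facet normal 0.0000 -1.0000 0.0000
    outer loop
      vertex 0.0 0.0 0.0
      vertex 24.0 0.0 29.0
      vertex 0.0 0.0 29.0
    endloop
  endfacet
  facet normal 0.0000 1.0000 0.0000
    outer loop
      vertex 24.0 27.0 29.0
      vertex 24.0 27.0 0.0
      vertex 0.0 27.0 0.0
    endloop
  endfacet
  facet normal 0.0000 1.0000 0.0000
    outer loop
      vertex 0.0 27.0 29.0
      vertex 24.0 27.0 29.0
      vertex 0.0 27.0 0.0
    endloop
  endfacet
  facet normal -1.0000 0.0000 0.0000
    outer loop
      vertex 0.0 27.0 29.0
      vertex 0.0 27.0 0.0
      vertex 0.0 0.0 0.0
    endloop
  endfacet
  facet normal -1.0000 0.0000 0.0000
    outer loop
      vertex 0.0 0.0 29.0
      vertex 0.0 27.0 29.0
      vertex 0.0 0.0 0.0
    endloop
  endfacet
  facet normal 1.0000 0.0000 0.0000
    outer loop
      vertex 24.0 0.0 0.0
      vertex 24.0 27.0 0.0
      vertex 24.0 27.0 29.0
    endloop
  endfacet
  facet normal 1.0000 0.0000 0.0000
    outer loop
      vertex 24.0 0.0 0.0
      vertex 24.0 27.0 29.0
      vertex 24.0 0.0 29.0
    endloop
  endfacet
endsolid part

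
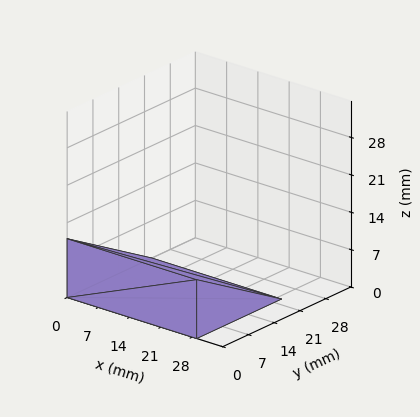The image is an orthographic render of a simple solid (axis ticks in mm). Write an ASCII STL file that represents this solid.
Reading the render: the shape is a wedge (ramp): 29 × 23 mm base, rising to 11 mm along the y=0 edge and sloping linearly to z=0 at y=23 (dimensions read to the nearest mm from the axis ticks). For the STL, each face is triangulated and given an outward normal.

solid part
  facet normal 0.0000 0.0000 -1.0000
    outer loop
      vertex 29.00 23.00 0.00
      vertex 29.00 0.00 0.00
      vertex 0.00 0.00 0.00
    endloop
  endfacet
  facet normal 0.0000 0.0000 -1.0000
    outer loop
      vertex 0.00 23.00 0.00
      vertex 29.00 23.00 0.00
      vertex 0.00 0.00 0.00
    endloop
  endfacet
  facet normal 0.0000 -1.0000 0.0000
    outer loop
      vertex 0.00 0.00 0.00
      vertex 29.00 0.00 0.00
      vertex 29.00 0.00 11.00
    endloop
  endfacet
  facet normal 0.0000 -1.0000 0.0000
    outer loop
      vertex 0.00 0.00 0.00
      vertex 29.00 0.00 11.00
      vertex 0.00 0.00 11.00
    endloop
  endfacet
  facet normal 0.0000 0.4315 0.9021
    outer loop
      vertex 0.00 0.00 11.00
      vertex 29.00 0.00 11.00
      vertex 29.00 23.00 0.00
    endloop
  endfacet
  facet normal 0.0000 0.4315 0.9021
    outer loop
      vertex 0.00 0.00 11.00
      vertex 29.00 23.00 0.00
      vertex 0.00 23.00 0.00
    endloop
  endfacet
  facet normal -1.0000 0.0000 0.0000
    outer loop
      vertex 0.00 0.00 11.00
      vertex 0.00 23.00 0.00
      vertex 0.00 0.00 0.00
    endloop
  endfacet
  facet normal 1.0000 0.0000 0.0000
    outer loop
      vertex 29.00 0.00 0.00
      vertex 29.00 23.00 0.00
      vertex 29.00 0.00 11.00
    endloop
  endfacet
endsolid part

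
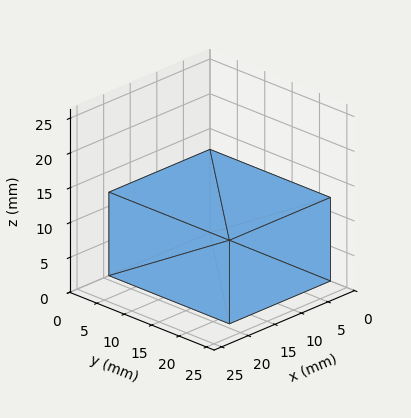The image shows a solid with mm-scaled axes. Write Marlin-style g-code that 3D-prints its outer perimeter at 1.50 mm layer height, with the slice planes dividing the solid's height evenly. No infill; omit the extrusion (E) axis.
Reading the render: the shape is a rectangular box, roughly 19 × 22 mm footprint and 12 mm tall (dimensions read to the nearest mm from the axis ticks). For the g-code, the solid's height is divided into equal slices at the stated Δz and each level perimeter traced with G1 moves after a G0 lift.

; perimeter-only toolpath
G21 ; units = mm
G90 ; absolute positioning
G28 ; home
; layer 1
G0 Z1.50
G0 X0.00 Y0.00
G1 X19.00 Y0.00
G1 X19.00 Y22.00
G1 X0.00 Y22.00
G1 X0.00 Y0.00
; layer 2
G0 Z3.00
G0 X0.00 Y0.00
G1 X19.00 Y0.00
G1 X19.00 Y22.00
G1 X0.00 Y22.00
G1 X0.00 Y0.00
; layer 3
G0 Z4.50
G0 X0.00 Y0.00
G1 X19.00 Y0.00
G1 X19.00 Y22.00
G1 X0.00 Y22.00
G1 X0.00 Y0.00
; layer 4
G0 Z6.00
G0 X0.00 Y0.00
G1 X19.00 Y0.00
G1 X19.00 Y22.00
G1 X0.00 Y22.00
G1 X0.00 Y0.00
; layer 5
G0 Z7.50
G0 X0.00 Y0.00
G1 X19.00 Y0.00
G1 X19.00 Y22.00
G1 X0.00 Y22.00
G1 X0.00 Y0.00
; layer 6
G0 Z9.00
G0 X0.00 Y0.00
G1 X19.00 Y0.00
G1 X19.00 Y22.00
G1 X0.00 Y22.00
G1 X0.00 Y0.00
; layer 7
G0 Z10.50
G0 X0.00 Y0.00
G1 X19.00 Y0.00
G1 X19.00 Y22.00
G1 X0.00 Y22.00
G1 X0.00 Y0.00
; layer 8
G0 Z12.00
G0 X0.00 Y0.00
G1 X19.00 Y0.00
G1 X19.00 Y22.00
G1 X0.00 Y22.00
G1 X0.00 Y0.00
M2 ; end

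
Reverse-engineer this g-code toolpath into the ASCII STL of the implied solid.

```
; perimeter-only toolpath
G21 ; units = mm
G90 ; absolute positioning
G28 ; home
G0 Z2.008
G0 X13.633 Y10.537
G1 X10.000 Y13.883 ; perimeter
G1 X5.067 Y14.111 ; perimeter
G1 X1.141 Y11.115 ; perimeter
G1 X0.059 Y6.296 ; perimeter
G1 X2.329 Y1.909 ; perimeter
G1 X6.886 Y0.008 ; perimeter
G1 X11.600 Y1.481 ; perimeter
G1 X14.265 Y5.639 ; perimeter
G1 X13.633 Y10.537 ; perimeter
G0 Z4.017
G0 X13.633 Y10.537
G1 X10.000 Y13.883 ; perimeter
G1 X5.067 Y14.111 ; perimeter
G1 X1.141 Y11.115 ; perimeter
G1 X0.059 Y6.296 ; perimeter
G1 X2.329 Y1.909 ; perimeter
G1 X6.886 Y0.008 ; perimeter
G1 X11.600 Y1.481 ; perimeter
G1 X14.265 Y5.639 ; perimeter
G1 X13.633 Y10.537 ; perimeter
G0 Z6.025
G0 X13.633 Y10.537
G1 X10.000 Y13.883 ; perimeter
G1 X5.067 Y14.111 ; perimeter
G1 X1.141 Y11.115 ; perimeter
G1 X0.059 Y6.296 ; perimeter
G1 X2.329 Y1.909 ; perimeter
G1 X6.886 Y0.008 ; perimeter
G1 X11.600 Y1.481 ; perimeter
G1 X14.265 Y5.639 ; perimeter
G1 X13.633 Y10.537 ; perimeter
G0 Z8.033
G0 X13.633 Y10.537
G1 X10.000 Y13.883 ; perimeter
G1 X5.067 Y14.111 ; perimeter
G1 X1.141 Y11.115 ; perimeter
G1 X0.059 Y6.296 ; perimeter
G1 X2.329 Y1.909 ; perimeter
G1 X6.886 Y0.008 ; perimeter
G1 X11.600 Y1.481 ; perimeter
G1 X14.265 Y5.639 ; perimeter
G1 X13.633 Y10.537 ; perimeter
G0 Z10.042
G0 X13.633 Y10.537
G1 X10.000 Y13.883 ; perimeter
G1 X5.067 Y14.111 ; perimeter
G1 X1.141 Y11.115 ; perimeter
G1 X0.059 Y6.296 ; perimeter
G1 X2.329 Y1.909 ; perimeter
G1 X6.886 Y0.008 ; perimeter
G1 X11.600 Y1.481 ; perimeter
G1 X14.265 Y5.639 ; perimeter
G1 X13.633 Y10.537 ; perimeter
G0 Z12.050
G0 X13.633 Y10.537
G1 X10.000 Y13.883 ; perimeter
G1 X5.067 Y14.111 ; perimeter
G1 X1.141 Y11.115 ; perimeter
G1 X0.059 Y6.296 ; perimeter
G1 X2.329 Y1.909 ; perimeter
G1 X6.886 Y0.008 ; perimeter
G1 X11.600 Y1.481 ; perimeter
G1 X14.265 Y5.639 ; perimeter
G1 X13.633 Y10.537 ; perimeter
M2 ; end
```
solid part
  facet normal 0.0000 0.0000 -1.0000
    outer loop
      vertex 5.067 14.111 0.000
      vertex 10.000 13.883 0.000
      vertex 13.633 10.537 0.000
    endloop
  endfacet
  facet normal 0.0000 0.0000 -1.0000
    outer loop
      vertex 1.141 11.115 0.000
      vertex 5.067 14.111 0.000
      vertex 13.633 10.537 0.000
    endloop
  endfacet
  facet normal 0.0000 0.0000 -1.0000
    outer loop
      vertex 0.059 6.296 0.000
      vertex 1.141 11.115 0.000
      vertex 13.633 10.537 0.000
    endloop
  endfacet
  facet normal 0.0000 0.0000 -1.0000
    outer loop
      vertex 2.329 1.909 0.000
      vertex 0.059 6.296 0.000
      vertex 13.633 10.537 0.000
    endloop
  endfacet
  facet normal 0.0000 0.0000 -1.0000
    outer loop
      vertex 6.886 0.008 0.000
      vertex 2.329 1.909 0.000
      vertex 13.633 10.537 0.000
    endloop
  endfacet
  facet normal 0.0000 0.0000 -1.0000
    outer loop
      vertex 11.600 1.481 0.000
      vertex 6.886 0.008 0.000
      vertex 13.633 10.537 0.000
    endloop
  endfacet
  facet normal 0.0000 0.0000 -1.0000
    outer loop
      vertex 14.265 5.639 0.000
      vertex 11.600 1.481 0.000
      vertex 13.633 10.537 0.000
    endloop
  endfacet
  facet normal 0.0000 0.0000 1.0000
    outer loop
      vertex 13.633 10.537 12.050
      vertex 10.000 13.883 12.050
      vertex 5.067 14.111 12.050
    endloop
  endfacet
  facet normal 0.0000 0.0000 1.0000
    outer loop
      vertex 13.633 10.537 12.050
      vertex 5.067 14.111 12.050
      vertex 1.141 11.115 12.050
    endloop
  endfacet
  facet normal 0.0000 0.0000 1.0000
    outer loop
      vertex 13.633 10.537 12.050
      vertex 1.141 11.115 12.050
      vertex 0.059 6.296 12.050
    endloop
  endfacet
  facet normal 0.0000 0.0000 1.0000
    outer loop
      vertex 13.633 10.537 12.050
      vertex 0.059 6.296 12.050
      vertex 2.329 1.909 12.050
    endloop
  endfacet
  facet normal 0.0000 0.0000 1.0000
    outer loop
      vertex 13.633 10.537 12.050
      vertex 2.329 1.909 12.050
      vertex 6.886 0.008 12.050
    endloop
  endfacet
  facet normal 0.0000 0.0000 1.0000
    outer loop
      vertex 13.633 10.537 12.050
      vertex 6.886 0.008 12.050
      vertex 11.600 1.481 12.050
    endloop
  endfacet
  facet normal 0.0000 0.0000 1.0000
    outer loop
      vertex 13.633 10.537 12.050
      vertex 11.600 1.481 12.050
      vertex 14.265 5.639 12.050
    endloop
  endfacet
  facet normal 0.6775 0.7356 0.0000
    outer loop
      vertex 13.633 10.537 0.000
      vertex 10.000 13.883 0.000
      vertex 10.000 13.883 12.050
    endloop
  endfacet
  facet normal 0.6775 0.7356 0.0000
    outer loop
      vertex 13.633 10.537 0.000
      vertex 10.000 13.883 12.050
      vertex 13.633 10.537 12.050
    endloop
  endfacet
  facet normal 0.0462 0.9989 0.0000
    outer loop
      vertex 10.000 13.883 0.000
      vertex 5.067 14.111 0.000
      vertex 5.067 14.111 12.050
    endloop
  endfacet
  facet normal 0.0462 0.9989 0.0000
    outer loop
      vertex 10.000 13.883 0.000
      vertex 5.067 14.111 12.050
      vertex 10.000 13.883 12.050
    endloop
  endfacet
  facet normal -0.6067 0.7950 0.0000
    outer loop
      vertex 5.067 14.111 0.000
      vertex 1.141 11.115 0.000
      vertex 1.141 11.115 12.050
    endloop
  endfacet
  facet normal -0.6067 0.7950 0.0000
    outer loop
      vertex 5.067 14.111 0.000
      vertex 1.141 11.115 12.050
      vertex 5.067 14.111 12.050
    endloop
  endfacet
  facet normal -0.9757 0.2191 0.0000
    outer loop
      vertex 1.141 11.115 0.000
      vertex 0.059 6.296 0.000
      vertex 0.059 6.296 12.050
    endloop
  endfacet
  facet normal -0.9757 0.2191 0.0000
    outer loop
      vertex 1.141 11.115 0.000
      vertex 0.059 6.296 12.050
      vertex 1.141 11.115 12.050
    endloop
  endfacet
  facet normal -0.8881 -0.4596 0.0000
    outer loop
      vertex 0.059 6.296 0.000
      vertex 2.329 1.909 0.000
      vertex 2.329 1.909 12.050
    endloop
  endfacet
  facet normal -0.8881 -0.4596 0.0000
    outer loop
      vertex 0.059 6.296 0.000
      vertex 2.329 1.909 12.050
      vertex 0.059 6.296 12.050
    endloop
  endfacet
  facet normal -0.3850 -0.9229 0.0000
    outer loop
      vertex 2.329 1.909 0.000
      vertex 6.886 0.008 0.000
      vertex 6.886 0.008 12.050
    endloop
  endfacet
  facet normal -0.3850 -0.9229 0.0000
    outer loop
      vertex 2.329 1.909 0.000
      vertex 6.886 0.008 12.050
      vertex 2.329 1.909 12.050
    endloop
  endfacet
  facet normal 0.2983 -0.9545 0.0000
    outer loop
      vertex 6.886 0.008 0.000
      vertex 11.600 1.481 0.000
      vertex 11.600 1.481 12.050
    endloop
  endfacet
  facet normal 0.2983 -0.9545 0.0000
    outer loop
      vertex 6.886 0.008 0.000
      vertex 11.600 1.481 12.050
      vertex 6.886 0.008 12.050
    endloop
  endfacet
  facet normal 0.8419 -0.5396 0.0000
    outer loop
      vertex 11.600 1.481 0.000
      vertex 14.265 5.639 0.000
      vertex 14.265 5.639 12.050
    endloop
  endfacet
  facet normal 0.8419 -0.5396 0.0000
    outer loop
      vertex 11.600 1.481 0.000
      vertex 14.265 5.639 12.050
      vertex 11.600 1.481 12.050
    endloop
  endfacet
  facet normal 0.9918 0.1280 0.0000
    outer loop
      vertex 14.265 5.639 0.000
      vertex 13.633 10.537 0.000
      vertex 13.633 10.537 12.050
    endloop
  endfacet
  facet normal 0.9918 0.1280 0.0000
    outer loop
      vertex 14.265 5.639 0.000
      vertex 13.633 10.537 12.050
      vertex 14.265 5.639 12.050
    endloop
  endfacet
endsolid part

The G0 Z moves step by Δz≈2.008 mm. Every layer's G1 loop is the same polygon, so the solid is a straight extrusion of it from z=0 to z≈12.1. Closing with flat bottom and top caps and triangulating gives 32 facets — a regular 9-sided prism (a cylinder approximated with 9 flat sides), circumscribed radius ≈ 7.22 mm, height ≈ 12.1 mm.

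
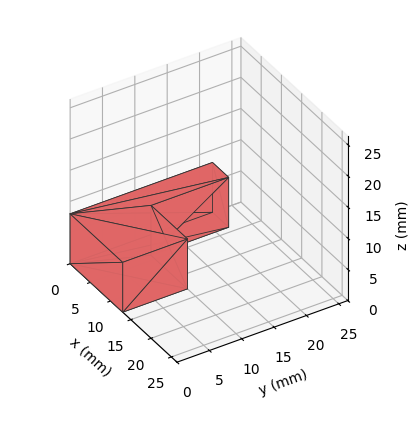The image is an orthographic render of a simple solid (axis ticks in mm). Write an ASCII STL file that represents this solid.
Reading the render: the shape is an L-shaped prism: outer 13 × 22 mm, arm thicknesses ≈ 10 mm (horizontal) and 4 mm (vertical), extruded 8 mm in z (dimensions read to the nearest mm from the axis ticks). For the STL, each face is triangulated and given an outward normal.

solid part
  facet normal 0.0000 0.0000 -1.0000
    outer loop
      vertex 13.0 10.0 0.0
      vertex 13.0 0.0 0.0
      vertex 0.0 0.0 0.0
    endloop
  endfacet
  facet normal 0.0000 0.0000 -1.0000
    outer loop
      vertex 4.0 10.0 0.0
      vertex 13.0 10.0 0.0
      vertex 0.0 0.0 0.0
    endloop
  endfacet
  facet normal 0.0000 0.0000 -1.0000
    outer loop
      vertex 4.0 22.0 0.0
      vertex 4.0 10.0 0.0
      vertex 0.0 0.0 0.0
    endloop
  endfacet
  facet normal 0.0000 0.0000 -1.0000
    outer loop
      vertex 0.0 22.0 0.0
      vertex 4.0 22.0 0.0
      vertex 0.0 0.0 0.0
    endloop
  endfacet
  facet normal 0.0000 0.0000 1.0000
    outer loop
      vertex 0.0 0.0 8.0
      vertex 13.0 0.0 8.0
      vertex 13.0 10.0 8.0
    endloop
  endfacet
  facet normal 0.0000 0.0000 1.0000
    outer loop
      vertex 0.0 0.0 8.0
      vertex 13.0 10.0 8.0
      vertex 4.0 10.0 8.0
    endloop
  endfacet
  facet normal 0.0000 0.0000 1.0000
    outer loop
      vertex 0.0 0.0 8.0
      vertex 4.0 10.0 8.0
      vertex 4.0 22.0 8.0
    endloop
  endfacet
  facet normal 0.0000 0.0000 1.0000
    outer loop
      vertex 0.0 0.0 8.0
      vertex 4.0 22.0 8.0
      vertex 0.0 22.0 8.0
    endloop
  endfacet
  facet normal 0.0000 -1.0000 0.0000
    outer loop
      vertex 0.0 0.0 0.0
      vertex 13.0 0.0 0.0
      vertex 13.0 0.0 8.0
    endloop
  endfacet
  facet normal 0.0000 -1.0000 0.0000
    outer loop
      vertex 0.0 0.0 0.0
      vertex 13.0 0.0 8.0
      vertex 0.0 0.0 8.0
    endloop
  endfacet
  facet normal 1.0000 0.0000 0.0000
    outer loop
      vertex 13.0 0.0 0.0
      vertex 13.0 10.0 0.0
      vertex 13.0 10.0 8.0
    endloop
  endfacet
  facet normal 1.0000 0.0000 0.0000
    outer loop
      vertex 13.0 0.0 0.0
      vertex 13.0 10.0 8.0
      vertex 13.0 0.0 8.0
    endloop
  endfacet
  facet normal 0.0000 1.0000 0.0000
    outer loop
      vertex 13.0 10.0 0.0
      vertex 4.0 10.0 0.0
      vertex 4.0 10.0 8.0
    endloop
  endfacet
  facet normal 0.0000 1.0000 0.0000
    outer loop
      vertex 13.0 10.0 0.0
      vertex 4.0 10.0 8.0
      vertex 13.0 10.0 8.0
    endloop
  endfacet
  facet normal 1.0000 0.0000 0.0000
    outer loop
      vertex 4.0 10.0 0.0
      vertex 4.0 22.0 0.0
      vertex 4.0 22.0 8.0
    endloop
  endfacet
  facet normal 1.0000 0.0000 0.0000
    outer loop
      vertex 4.0 10.0 0.0
      vertex 4.0 22.0 8.0
      vertex 4.0 10.0 8.0
    endloop
  endfacet
  facet normal 0.0000 1.0000 0.0000
    outer loop
      vertex 4.0 22.0 0.0
      vertex 0.0 22.0 0.0
      vertex 0.0 22.0 8.0
    endloop
  endfacet
  facet normal 0.0000 1.0000 0.0000
    outer loop
      vertex 4.0 22.0 0.0
      vertex 0.0 22.0 8.0
      vertex 4.0 22.0 8.0
    endloop
  endfacet
  facet normal -1.0000 0.0000 0.0000
    outer loop
      vertex 0.0 22.0 0.0
      vertex 0.0 0.0 0.0
      vertex 0.0 0.0 8.0
    endloop
  endfacet
  facet normal -1.0000 0.0000 0.0000
    outer loop
      vertex 0.0 22.0 0.0
      vertex 0.0 0.0 8.0
      vertex 0.0 22.0 8.0
    endloop
  endfacet
endsolid part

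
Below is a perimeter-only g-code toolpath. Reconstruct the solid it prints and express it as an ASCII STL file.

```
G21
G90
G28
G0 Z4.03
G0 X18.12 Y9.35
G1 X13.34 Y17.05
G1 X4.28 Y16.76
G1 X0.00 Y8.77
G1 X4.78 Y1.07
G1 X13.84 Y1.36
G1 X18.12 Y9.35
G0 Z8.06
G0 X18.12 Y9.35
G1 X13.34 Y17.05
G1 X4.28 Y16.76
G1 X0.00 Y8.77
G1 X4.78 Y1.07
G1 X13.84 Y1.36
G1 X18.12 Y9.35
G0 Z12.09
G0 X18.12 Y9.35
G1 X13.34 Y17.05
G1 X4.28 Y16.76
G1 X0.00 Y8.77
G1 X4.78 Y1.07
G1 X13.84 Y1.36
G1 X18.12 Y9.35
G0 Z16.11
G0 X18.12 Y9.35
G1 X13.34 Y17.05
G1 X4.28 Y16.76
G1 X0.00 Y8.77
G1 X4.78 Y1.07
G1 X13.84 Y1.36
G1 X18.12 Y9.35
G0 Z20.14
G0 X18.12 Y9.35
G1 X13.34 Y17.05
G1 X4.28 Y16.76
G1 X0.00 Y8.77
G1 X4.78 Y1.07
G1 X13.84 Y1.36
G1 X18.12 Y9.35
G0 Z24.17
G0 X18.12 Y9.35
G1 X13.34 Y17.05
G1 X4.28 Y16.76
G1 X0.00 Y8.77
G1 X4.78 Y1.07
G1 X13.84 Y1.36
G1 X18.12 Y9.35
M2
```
solid part
  facet normal 0.0000 0.0000 -1.0000
    outer loop
      vertex 4.28 16.76 0.00
      vertex 13.34 17.05 0.00
      vertex 18.12 9.35 0.00
    endloop
  endfacet
  facet normal 0.0000 0.0000 -1.0000
    outer loop
      vertex 0.00 8.77 0.00
      vertex 4.28 16.76 0.00
      vertex 18.12 9.35 0.00
    endloop
  endfacet
  facet normal 0.0000 0.0000 -1.0000
    outer loop
      vertex 4.78 1.07 0.00
      vertex 0.00 8.77 0.00
      vertex 18.12 9.35 0.00
    endloop
  endfacet
  facet normal 0.0000 0.0000 -1.0000
    outer loop
      vertex 13.84 1.36 0.00
      vertex 4.78 1.07 0.00
      vertex 18.12 9.35 0.00
    endloop
  endfacet
  facet normal 0.0000 0.0000 1.0000
    outer loop
      vertex 18.12 9.35 24.17
      vertex 13.34 17.05 24.17
      vertex 4.28 16.76 24.17
    endloop
  endfacet
  facet normal 0.0000 0.0000 1.0000
    outer loop
      vertex 18.12 9.35 24.17
      vertex 4.28 16.76 24.17
      vertex 0.00 8.77 24.17
    endloop
  endfacet
  facet normal 0.0000 0.0000 1.0000
    outer loop
      vertex 18.12 9.35 24.17
      vertex 0.00 8.77 24.17
      vertex 4.78 1.07 24.17
    endloop
  endfacet
  facet normal 0.0000 0.0000 1.0000
    outer loop
      vertex 18.12 9.35 24.17
      vertex 4.78 1.07 24.17
      vertex 13.84 1.36 24.17
    endloop
  endfacet
  facet normal 0.8496 0.5274 0.0000
    outer loop
      vertex 18.12 9.35 0.00
      vertex 13.34 17.05 0.00
      vertex 13.34 17.05 24.17
    endloop
  endfacet
  facet normal 0.8496 0.5274 0.0000
    outer loop
      vertex 18.12 9.35 0.00
      vertex 13.34 17.05 24.17
      vertex 18.12 9.35 24.17
    endloop
  endfacet
  facet normal -0.0320 0.9995 0.0000
    outer loop
      vertex 13.34 17.05 0.00
      vertex 4.28 16.76 0.00
      vertex 4.28 16.76 24.17
    endloop
  endfacet
  facet normal -0.0320 0.9995 0.0000
    outer loop
      vertex 13.34 17.05 0.00
      vertex 4.28 16.76 24.17
      vertex 13.34 17.05 24.17
    endloop
  endfacet
  facet normal -0.8815 0.4722 0.0000
    outer loop
      vertex 4.28 16.76 0.00
      vertex 0.00 8.77 0.00
      vertex 0.00 8.77 24.17
    endloop
  endfacet
  facet normal -0.8815 0.4722 0.0000
    outer loop
      vertex 4.28 16.76 0.00
      vertex 0.00 8.77 24.17
      vertex 4.28 16.76 24.17
    endloop
  endfacet
  facet normal -0.8496 -0.5274 0.0000
    outer loop
      vertex 0.00 8.77 0.00
      vertex 4.78 1.07 0.00
      vertex 4.78 1.07 24.17
    endloop
  endfacet
  facet normal -0.8496 -0.5274 0.0000
    outer loop
      vertex 0.00 8.77 0.00
      vertex 4.78 1.07 24.17
      vertex 0.00 8.77 24.17
    endloop
  endfacet
  facet normal 0.0320 -0.9995 0.0000
    outer loop
      vertex 4.78 1.07 0.00
      vertex 13.84 1.36 0.00
      vertex 13.84 1.36 24.17
    endloop
  endfacet
  facet normal 0.0320 -0.9995 0.0000
    outer loop
      vertex 4.78 1.07 0.00
      vertex 13.84 1.36 24.17
      vertex 4.78 1.07 24.17
    endloop
  endfacet
  facet normal 0.8815 -0.4722 0.0000
    outer loop
      vertex 13.84 1.36 0.00
      vertex 18.12 9.35 0.00
      vertex 18.12 9.35 24.17
    endloop
  endfacet
  facet normal 0.8815 -0.4722 0.0000
    outer loop
      vertex 13.84 1.36 0.00
      vertex 18.12 9.35 24.17
      vertex 13.84 1.36 24.17
    endloop
  endfacet
endsolid part

The G0 Z moves step by Δz≈4.03 mm. Every layer's G1 loop is the same polygon, so the solid is a straight extrusion of it from z=0 to z≈24.2. Closing with flat bottom and top caps and triangulating gives 20 facets — a regular 6-sided prism (a cylinder approximated with 6 flat sides), circumscribed radius ≈ 9.06 mm, height ≈ 24.2 mm.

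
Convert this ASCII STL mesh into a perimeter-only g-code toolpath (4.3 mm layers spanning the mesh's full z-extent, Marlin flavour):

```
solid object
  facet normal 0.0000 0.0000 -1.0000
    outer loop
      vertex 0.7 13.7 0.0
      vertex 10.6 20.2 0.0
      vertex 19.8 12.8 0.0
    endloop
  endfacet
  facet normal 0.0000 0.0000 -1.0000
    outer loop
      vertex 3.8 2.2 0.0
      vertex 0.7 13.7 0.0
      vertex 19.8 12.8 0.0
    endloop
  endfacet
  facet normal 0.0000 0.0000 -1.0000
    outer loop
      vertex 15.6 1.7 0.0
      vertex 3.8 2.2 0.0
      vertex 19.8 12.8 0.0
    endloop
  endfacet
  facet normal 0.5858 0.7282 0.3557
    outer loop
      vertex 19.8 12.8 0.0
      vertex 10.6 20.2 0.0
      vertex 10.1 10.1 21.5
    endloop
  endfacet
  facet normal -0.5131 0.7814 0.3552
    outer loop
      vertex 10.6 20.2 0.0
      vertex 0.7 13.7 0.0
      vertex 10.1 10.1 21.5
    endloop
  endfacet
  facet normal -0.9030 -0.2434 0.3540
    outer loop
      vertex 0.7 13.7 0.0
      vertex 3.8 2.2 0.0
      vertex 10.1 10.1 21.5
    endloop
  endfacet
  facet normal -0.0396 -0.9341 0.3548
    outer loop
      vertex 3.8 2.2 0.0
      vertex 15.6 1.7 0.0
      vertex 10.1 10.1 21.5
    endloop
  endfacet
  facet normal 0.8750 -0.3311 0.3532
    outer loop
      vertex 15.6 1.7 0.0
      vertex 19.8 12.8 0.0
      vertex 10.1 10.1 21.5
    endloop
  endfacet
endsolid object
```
; perimeter-only toolpath
G21 ; units = mm
G90 ; absolute positioning
G28 ; home
; layer 1
G0 Z4.3
G0 X17.9 Y12.3
G1 X10.5 Y18.2
G1 X2.6 Y13.0
G1 X5.1 Y3.8
G1 X14.5 Y3.4
G1 X17.9 Y12.3
; layer 2
G0 Z8.6
G0 X15.9 Y11.7
G1 X10.4 Y16.2
G1 X4.5 Y12.3
G1 X6.3 Y5.4
G1 X13.4 Y5.1
G1 X15.9 Y11.7
; layer 3
G0 Z12.9
G0 X14.0 Y11.2
G1 X10.3 Y14.1
G1 X6.3 Y11.5
G1 X7.6 Y6.9
G1 X12.3 Y6.7
G1 X14.0 Y11.2
; layer 4
G0 Z17.2
G0 X12.0 Y10.6
G1 X10.2 Y12.1
G1 X8.2 Y10.8
G1 X8.8 Y8.5
G1 X11.2 Y8.4
G1 X12.0 Y10.6
M2 ; end

The solid is a regular 5-sided pyramid, base circumscribed radius ≈ 10.1 mm, apex at z ≈ 21.5 mm. Slicing at Δz = 4.3 mm — 5 equal slices spanning the solid's height, so layer i sits at z = i·h/5 — gives 4 non-empty perimeters. Each is a 5-segment closed polygon; G0 lifts to the layer z and rapids to the start vertex, then G1 traces the edges. The cross-section shrinks linearly with z (the slice at the apex is degenerate and omitted).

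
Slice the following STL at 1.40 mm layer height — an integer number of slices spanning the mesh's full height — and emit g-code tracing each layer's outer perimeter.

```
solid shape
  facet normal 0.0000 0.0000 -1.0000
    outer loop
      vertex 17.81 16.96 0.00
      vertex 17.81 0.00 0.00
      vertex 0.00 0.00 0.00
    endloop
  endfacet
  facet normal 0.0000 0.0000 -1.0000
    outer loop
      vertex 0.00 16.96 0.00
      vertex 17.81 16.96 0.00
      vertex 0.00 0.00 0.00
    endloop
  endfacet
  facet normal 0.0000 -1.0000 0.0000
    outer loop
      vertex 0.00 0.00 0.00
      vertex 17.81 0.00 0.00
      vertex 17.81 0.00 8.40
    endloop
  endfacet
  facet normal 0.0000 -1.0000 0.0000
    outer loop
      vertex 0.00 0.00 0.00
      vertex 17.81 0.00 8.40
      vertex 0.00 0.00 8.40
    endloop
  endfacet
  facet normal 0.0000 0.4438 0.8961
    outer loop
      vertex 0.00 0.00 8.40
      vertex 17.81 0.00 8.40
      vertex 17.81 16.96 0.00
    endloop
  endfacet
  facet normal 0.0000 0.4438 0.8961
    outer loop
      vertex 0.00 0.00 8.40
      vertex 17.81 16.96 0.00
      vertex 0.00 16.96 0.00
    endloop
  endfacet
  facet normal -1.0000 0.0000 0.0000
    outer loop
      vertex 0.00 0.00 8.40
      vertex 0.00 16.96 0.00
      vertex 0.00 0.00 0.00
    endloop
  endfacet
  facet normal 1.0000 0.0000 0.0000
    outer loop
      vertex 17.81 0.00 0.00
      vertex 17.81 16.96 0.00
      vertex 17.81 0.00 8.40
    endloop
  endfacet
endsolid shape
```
; perimeter-only toolpath
G21 ; units = mm
G90 ; absolute positioning
G28 ; home
; layer 1
G0 Z1.40
G0 X0.00 Y0.00
G1 X17.81 Y0.00
G1 X17.81 Y14.13
G1 X0.00 Y14.13
G1 X0.00 Y0.00
; layer 2
G0 Z2.80
G0 X0.00 Y0.00
G1 X17.81 Y0.00
G1 X17.81 Y11.31
G1 X0.00 Y11.31
G1 X0.00 Y0.00
; layer 3
G0 Z4.20
G0 X0.00 Y0.00
G1 X17.81 Y0.00
G1 X17.81 Y8.48
G1 X0.00 Y8.48
G1 X0.00 Y0.00
; layer 4
G0 Z5.60
G0 X0.00 Y0.00
G1 X17.81 Y0.00
G1 X17.81 Y5.65
G1 X0.00 Y5.65
G1 X0.00 Y0.00
; layer 5
G0 Z7.00
G0 X0.00 Y0.00
G1 X17.81 Y0.00
G1 X17.81 Y2.83
G1 X0.00 Y2.83
G1 X0.00 Y0.00
M2 ; end

The solid is a wedge (ramp): 17.8 × 17 mm base, rising to 8.4 mm along the y=0 edge and sloping linearly to z=0 at y=17. Slicing at Δz = 1.40 mm — 6 equal slices spanning the solid's height, so layer i sits at z = i·h/6 — gives 5 non-empty perimeters. Each is a 4-segment closed polygon; G0 lifts to the layer z and rapids to the start vertex, then G1 traces the edges. The cross-section shrinks linearly with z (the slice at the apex is degenerate and omitted).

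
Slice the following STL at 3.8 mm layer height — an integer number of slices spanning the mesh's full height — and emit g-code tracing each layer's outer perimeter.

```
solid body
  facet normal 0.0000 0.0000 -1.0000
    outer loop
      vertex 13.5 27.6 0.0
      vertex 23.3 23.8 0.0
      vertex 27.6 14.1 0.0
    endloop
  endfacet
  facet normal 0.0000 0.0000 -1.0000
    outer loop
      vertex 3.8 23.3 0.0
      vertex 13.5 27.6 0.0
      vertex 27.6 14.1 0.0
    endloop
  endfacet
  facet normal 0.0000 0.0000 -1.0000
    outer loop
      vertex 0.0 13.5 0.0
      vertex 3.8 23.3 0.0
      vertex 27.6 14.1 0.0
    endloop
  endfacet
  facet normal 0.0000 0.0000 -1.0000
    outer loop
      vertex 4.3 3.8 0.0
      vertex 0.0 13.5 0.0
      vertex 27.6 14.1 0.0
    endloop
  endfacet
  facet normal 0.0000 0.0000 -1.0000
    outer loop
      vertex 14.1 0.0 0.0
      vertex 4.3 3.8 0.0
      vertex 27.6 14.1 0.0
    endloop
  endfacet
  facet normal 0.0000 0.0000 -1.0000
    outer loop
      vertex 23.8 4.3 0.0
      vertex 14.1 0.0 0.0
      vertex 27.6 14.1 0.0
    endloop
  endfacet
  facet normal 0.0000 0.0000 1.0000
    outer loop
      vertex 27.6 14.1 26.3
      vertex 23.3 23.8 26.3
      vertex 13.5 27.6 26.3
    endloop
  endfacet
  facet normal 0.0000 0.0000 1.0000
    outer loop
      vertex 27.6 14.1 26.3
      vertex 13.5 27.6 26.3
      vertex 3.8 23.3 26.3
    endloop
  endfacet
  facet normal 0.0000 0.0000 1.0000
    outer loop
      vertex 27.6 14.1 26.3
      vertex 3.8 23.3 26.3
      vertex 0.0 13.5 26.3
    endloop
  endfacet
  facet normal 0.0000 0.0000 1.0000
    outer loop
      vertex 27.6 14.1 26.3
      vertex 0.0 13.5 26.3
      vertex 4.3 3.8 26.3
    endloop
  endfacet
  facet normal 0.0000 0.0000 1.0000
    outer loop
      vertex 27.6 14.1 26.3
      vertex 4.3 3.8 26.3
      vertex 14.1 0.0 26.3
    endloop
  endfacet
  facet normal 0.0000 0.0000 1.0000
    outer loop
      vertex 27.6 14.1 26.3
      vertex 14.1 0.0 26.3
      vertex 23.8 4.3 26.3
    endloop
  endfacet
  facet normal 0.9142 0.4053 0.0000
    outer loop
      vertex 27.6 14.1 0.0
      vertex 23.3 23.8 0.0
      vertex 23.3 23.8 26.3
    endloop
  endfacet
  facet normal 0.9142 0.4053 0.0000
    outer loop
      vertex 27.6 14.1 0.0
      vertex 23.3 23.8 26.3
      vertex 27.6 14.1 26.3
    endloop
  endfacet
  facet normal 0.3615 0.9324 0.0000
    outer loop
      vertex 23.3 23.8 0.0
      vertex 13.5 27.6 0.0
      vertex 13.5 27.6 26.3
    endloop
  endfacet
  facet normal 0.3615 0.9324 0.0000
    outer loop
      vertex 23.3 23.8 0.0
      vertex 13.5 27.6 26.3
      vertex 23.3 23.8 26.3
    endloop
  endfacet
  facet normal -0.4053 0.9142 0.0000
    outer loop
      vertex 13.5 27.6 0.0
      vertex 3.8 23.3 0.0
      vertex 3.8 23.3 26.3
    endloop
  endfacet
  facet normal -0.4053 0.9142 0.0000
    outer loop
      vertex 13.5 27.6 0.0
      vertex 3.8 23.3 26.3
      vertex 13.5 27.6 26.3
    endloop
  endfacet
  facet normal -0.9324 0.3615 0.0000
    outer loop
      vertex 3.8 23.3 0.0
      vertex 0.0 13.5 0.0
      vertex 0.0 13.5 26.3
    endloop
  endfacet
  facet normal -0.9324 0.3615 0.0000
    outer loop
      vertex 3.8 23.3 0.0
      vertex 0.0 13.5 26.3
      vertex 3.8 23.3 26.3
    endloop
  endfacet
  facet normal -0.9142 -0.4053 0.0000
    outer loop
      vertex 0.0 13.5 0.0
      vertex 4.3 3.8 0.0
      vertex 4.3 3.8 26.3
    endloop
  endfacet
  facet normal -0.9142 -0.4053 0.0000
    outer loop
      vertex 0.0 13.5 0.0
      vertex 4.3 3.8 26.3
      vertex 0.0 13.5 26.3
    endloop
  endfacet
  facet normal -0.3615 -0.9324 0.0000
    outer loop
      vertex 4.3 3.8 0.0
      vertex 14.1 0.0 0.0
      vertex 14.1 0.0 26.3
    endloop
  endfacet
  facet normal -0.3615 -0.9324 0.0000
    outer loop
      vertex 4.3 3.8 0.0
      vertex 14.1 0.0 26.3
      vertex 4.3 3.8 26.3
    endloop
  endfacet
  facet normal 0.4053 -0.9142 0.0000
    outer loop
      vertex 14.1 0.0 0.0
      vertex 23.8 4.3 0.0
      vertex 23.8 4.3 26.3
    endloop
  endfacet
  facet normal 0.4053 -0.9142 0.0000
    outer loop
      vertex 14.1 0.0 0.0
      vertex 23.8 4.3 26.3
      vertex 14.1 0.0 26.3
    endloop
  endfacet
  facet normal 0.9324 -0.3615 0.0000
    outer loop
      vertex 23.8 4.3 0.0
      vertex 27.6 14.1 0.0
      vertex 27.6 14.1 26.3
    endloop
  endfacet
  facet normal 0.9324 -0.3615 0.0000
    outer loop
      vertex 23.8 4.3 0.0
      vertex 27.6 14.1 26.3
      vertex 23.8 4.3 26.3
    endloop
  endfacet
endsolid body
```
; perimeter-only toolpath
G21 ; units = mm
G90 ; absolute positioning
G28 ; home
; layer 1
G0 Z3.8
G0 X27.6 Y14.1
G1 X23.3 Y23.8
G1 X13.5 Y27.6
G1 X3.8 Y23.3
G1 X0.0 Y13.5
G1 X4.3 Y3.8
G1 X14.1 Y0.0
G1 X23.8 Y4.3
G1 X27.6 Y14.1
; layer 2
G0 Z7.5
G0 X27.6 Y14.1
G1 X23.3 Y23.8
G1 X13.5 Y27.6
G1 X3.8 Y23.3
G1 X0.0 Y13.5
G1 X4.3 Y3.8
G1 X14.1 Y0.0
G1 X23.8 Y4.3
G1 X27.6 Y14.1
; layer 3
G0 Z11.3
G0 X27.6 Y14.1
G1 X23.3 Y23.8
G1 X13.5 Y27.6
G1 X3.8 Y23.3
G1 X0.0 Y13.5
G1 X4.3 Y3.8
G1 X14.1 Y0.0
G1 X23.8 Y4.3
G1 X27.6 Y14.1
; layer 4
G0 Z15.0
G0 X27.6 Y14.1
G1 X23.3 Y23.8
G1 X13.5 Y27.6
G1 X3.8 Y23.3
G1 X0.0 Y13.5
G1 X4.3 Y3.8
G1 X14.1 Y0.0
G1 X23.8 Y4.3
G1 X27.6 Y14.1
; layer 5
G0 Z18.8
G0 X27.6 Y14.1
G1 X23.3 Y23.8
G1 X13.5 Y27.6
G1 X3.8 Y23.3
G1 X0.0 Y13.5
G1 X4.3 Y3.8
G1 X14.1 Y0.0
G1 X23.8 Y4.3
G1 X27.6 Y14.1
; layer 6
G0 Z22.5
G0 X27.6 Y14.1
G1 X23.3 Y23.8
G1 X13.5 Y27.6
G1 X3.8 Y23.3
G1 X0.0 Y13.5
G1 X4.3 Y3.8
G1 X14.1 Y0.0
G1 X23.8 Y4.3
G1 X27.6 Y14.1
; layer 7
G0 Z26.3
G0 X27.6 Y14.1
G1 X23.3 Y23.8
G1 X13.5 Y27.6
G1 X3.8 Y23.3
G1 X0.0 Y13.5
G1 X4.3 Y3.8
G1 X14.1 Y0.0
G1 X23.8 Y4.3
G1 X27.6 Y14.1
M2 ; end

The solid is a regular 8-sided prism (a cylinder approximated with 8 flat sides), circumscribed radius ≈ 13.8 mm, height ≈ 26.3 mm. Slicing at Δz = 3.8 mm — 7 equal slices spanning the solid's height, so layer i sits at z = i·h/7 — gives 7 non-empty perimeters. Each is a 8-segment closed polygon; G0 lifts to the layer z and rapids to the start vertex, then G1 traces the edges.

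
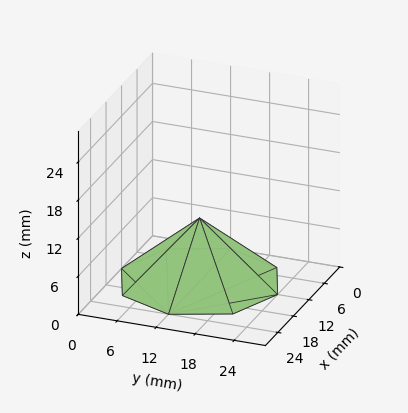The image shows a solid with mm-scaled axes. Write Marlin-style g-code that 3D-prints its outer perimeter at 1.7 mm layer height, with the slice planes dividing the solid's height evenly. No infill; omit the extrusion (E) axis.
Reading the render: the shape is a regular 8-sided pyramid, base circumscribed radius ≈ 12 mm, apex at z ≈ 10 mm (dimensions read to the nearest mm from the axis ticks). For the g-code, the solid's height is divided into equal slices at the stated Δz and each level perimeter traced with G1 moves after a G0 lift.

; perimeter-only toolpath
G21 ; units = mm
G90 ; absolute positioning
G28 ; home
; layer 1
G0 Z1.7
G0 X22.0 Y12.0
G1 X19.1 Y19.1
G1 X12.0 Y22.0
G1 X4.9 Y19.1
G1 X2.0 Y12.0
G1 X4.9 Y4.9
G1 X12.0 Y2.0
G1 X19.1 Y4.9
G1 X22.0 Y12.0
; layer 2
G0 Z3.3
G0 X20.0 Y12.0
G1 X17.7 Y17.7
G1 X12.0 Y20.0
G1 X6.3 Y17.7
G1 X4.0 Y12.0
G1 X6.3 Y6.3
G1 X12.0 Y4.0
G1 X17.7 Y6.3
G1 X20.0 Y12.0
; layer 3
G0 Z5.0
G0 X18.0 Y12.0
G1 X16.2 Y16.2
G1 X12.0 Y18.0
G1 X7.8 Y16.2
G1 X6.0 Y12.0
G1 X7.8 Y7.8
G1 X12.0 Y6.0
G1 X16.2 Y7.8
G1 X18.0 Y12.0
; layer 4
G0 Z6.7
G0 X16.0 Y12.0
G1 X14.8 Y14.8
G1 X12.0 Y16.0
G1 X9.2 Y14.8
G1 X8.0 Y12.0
G1 X9.2 Y9.2
G1 X12.0 Y8.0
G1 X14.8 Y9.2
G1 X16.0 Y12.0
; layer 5
G0 Z8.3
G0 X14.0 Y12.0
G1 X13.4 Y13.4
G1 X12.0 Y14.0
G1 X10.6 Y13.4
G1 X10.0 Y12.0
G1 X10.6 Y10.6
G1 X12.0 Y10.0
G1 X13.4 Y10.6
G1 X14.0 Y12.0
M2 ; end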